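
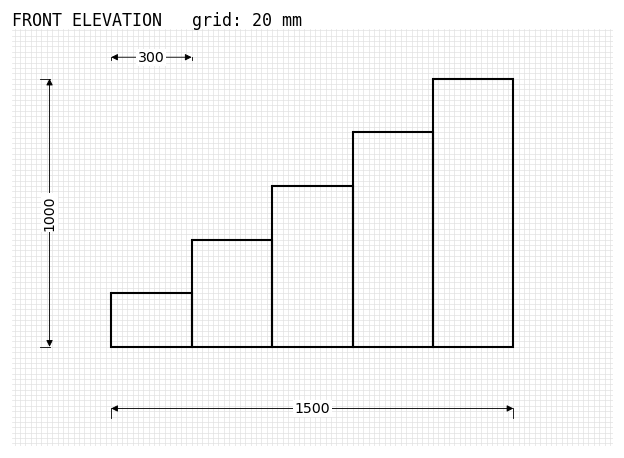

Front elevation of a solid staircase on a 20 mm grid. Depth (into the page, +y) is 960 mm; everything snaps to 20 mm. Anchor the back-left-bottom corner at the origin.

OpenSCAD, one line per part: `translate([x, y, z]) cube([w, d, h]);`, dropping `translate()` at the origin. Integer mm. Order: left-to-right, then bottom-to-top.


cube([300, 960, 200]);
translate([300, 0, 0]) cube([300, 960, 400]);
translate([600, 0, 0]) cube([300, 960, 600]);
translate([900, 0, 0]) cube([300, 960, 800]);
translate([1200, 0, 0]) cube([300, 960, 1000]);


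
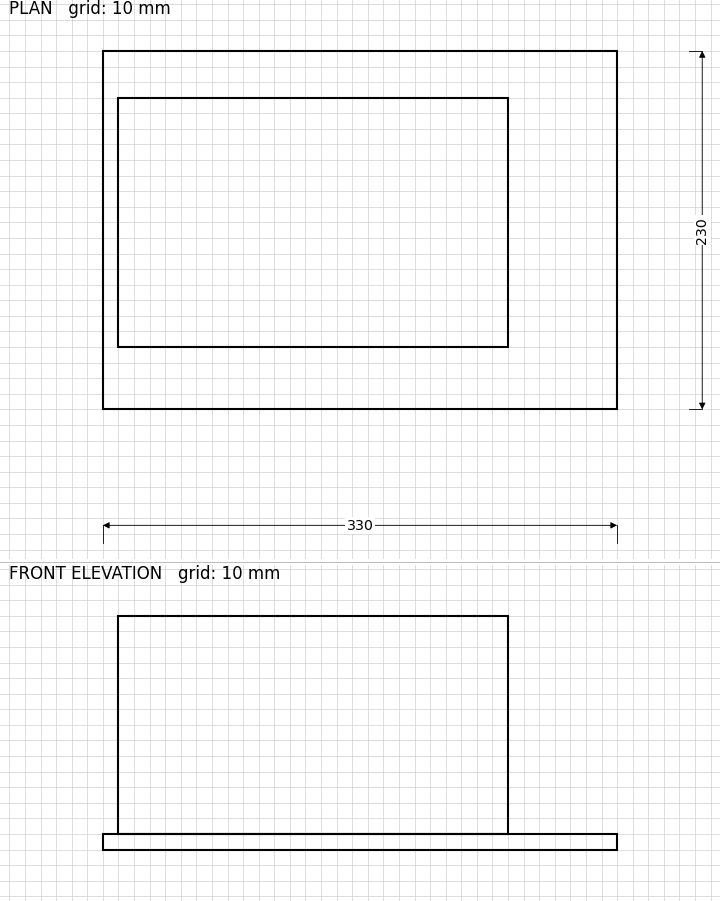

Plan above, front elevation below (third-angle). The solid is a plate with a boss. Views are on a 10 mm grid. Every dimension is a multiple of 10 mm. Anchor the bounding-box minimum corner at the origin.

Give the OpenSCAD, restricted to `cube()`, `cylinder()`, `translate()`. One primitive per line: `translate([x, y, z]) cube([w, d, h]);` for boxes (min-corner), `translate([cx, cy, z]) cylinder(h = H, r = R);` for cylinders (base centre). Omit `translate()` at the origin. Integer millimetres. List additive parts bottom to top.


cube([330, 230, 10]);
translate([10, 40, 10]) cube([250, 160, 140]);


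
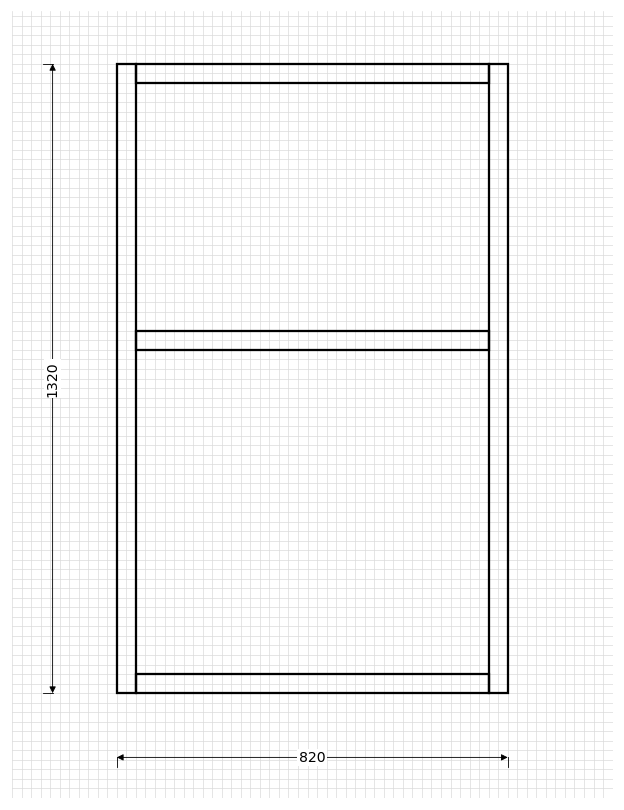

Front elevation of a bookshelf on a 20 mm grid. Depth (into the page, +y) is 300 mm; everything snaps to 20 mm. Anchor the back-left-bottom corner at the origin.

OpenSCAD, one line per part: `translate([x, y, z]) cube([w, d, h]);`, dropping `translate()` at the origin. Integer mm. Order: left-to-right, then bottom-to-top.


cube([40, 300, 1320]);
translate([40, 0, 0]) cube([740, 300, 40]);
translate([40, 0, 720]) cube([740, 300, 40]);
translate([40, 0, 1280]) cube([740, 300, 40]);
translate([780, 0, 0]) cube([40, 300, 1320]);


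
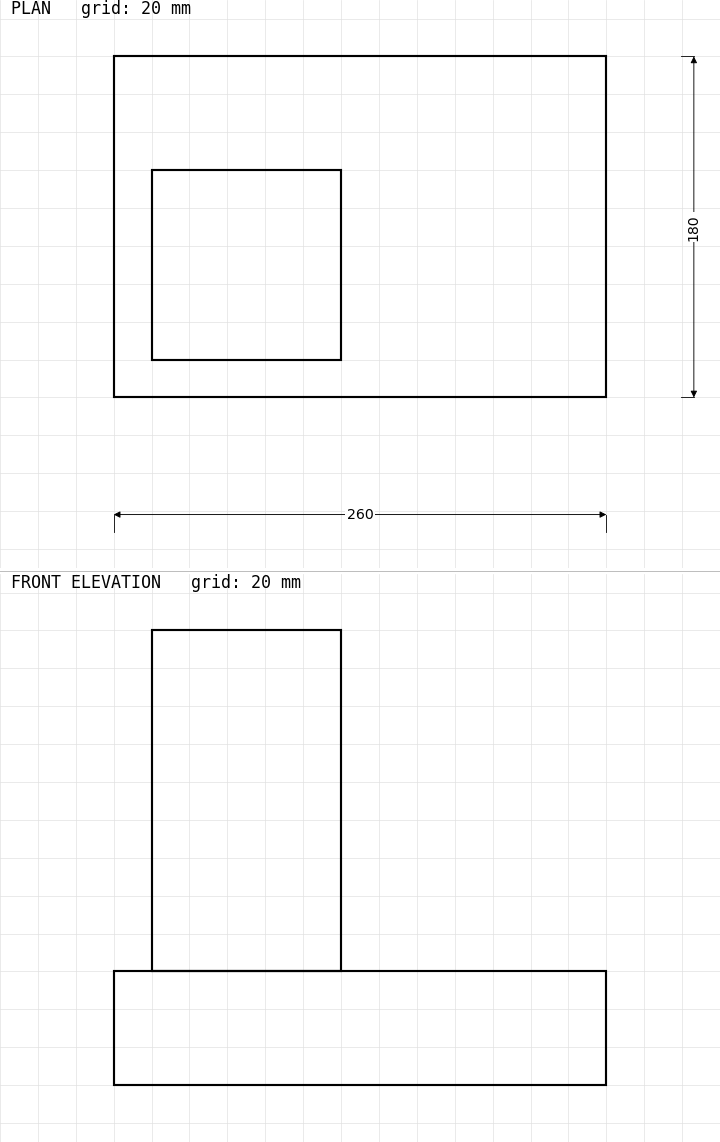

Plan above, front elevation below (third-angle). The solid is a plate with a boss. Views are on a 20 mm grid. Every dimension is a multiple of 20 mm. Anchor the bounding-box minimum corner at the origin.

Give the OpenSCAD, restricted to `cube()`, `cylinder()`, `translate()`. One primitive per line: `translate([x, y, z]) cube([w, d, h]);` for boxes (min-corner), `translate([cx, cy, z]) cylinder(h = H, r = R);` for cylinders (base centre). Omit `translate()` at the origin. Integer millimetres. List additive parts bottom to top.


cube([260, 180, 60]);
translate([20, 20, 60]) cube([100, 100, 180]);


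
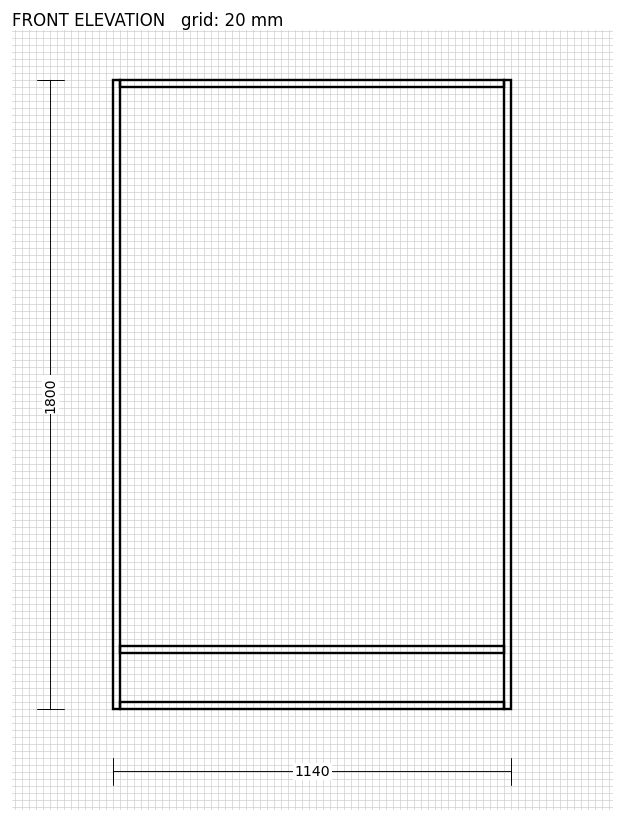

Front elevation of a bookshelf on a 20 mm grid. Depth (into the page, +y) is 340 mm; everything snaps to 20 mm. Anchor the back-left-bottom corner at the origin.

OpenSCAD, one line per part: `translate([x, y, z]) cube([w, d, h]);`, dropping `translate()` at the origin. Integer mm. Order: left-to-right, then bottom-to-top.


cube([20, 340, 1800]);
translate([20, 0, 0]) cube([1100, 340, 20]);
translate([20, 0, 160]) cube([1100, 340, 20]);
translate([20, 0, 1780]) cube([1100, 340, 20]);
translate([1120, 0, 0]) cube([20, 340, 1800]);


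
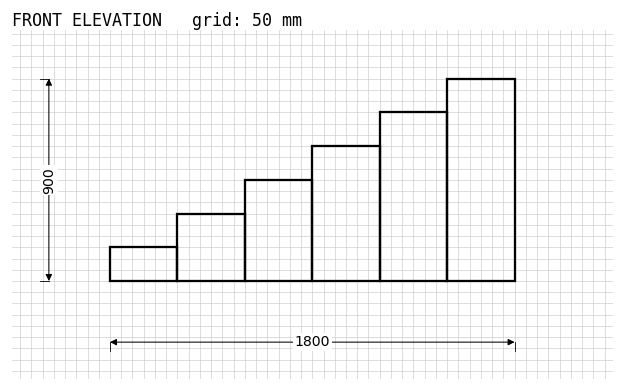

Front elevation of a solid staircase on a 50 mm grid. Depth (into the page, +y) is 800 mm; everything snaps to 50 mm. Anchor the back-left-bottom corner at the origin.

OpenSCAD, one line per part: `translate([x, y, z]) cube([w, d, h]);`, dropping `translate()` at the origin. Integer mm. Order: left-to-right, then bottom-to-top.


cube([300, 800, 150]);
translate([300, 0, 0]) cube([300, 800, 300]);
translate([600, 0, 0]) cube([300, 800, 450]);
translate([900, 0, 0]) cube([300, 800, 600]);
translate([1200, 0, 0]) cube([300, 800, 750]);
translate([1500, 0, 0]) cube([300, 800, 900]);


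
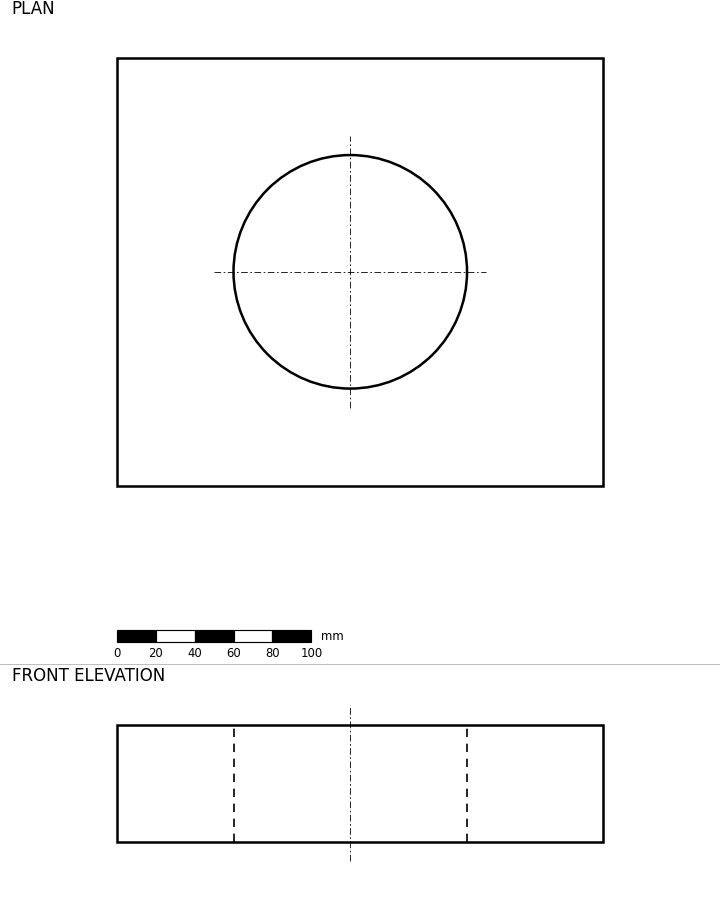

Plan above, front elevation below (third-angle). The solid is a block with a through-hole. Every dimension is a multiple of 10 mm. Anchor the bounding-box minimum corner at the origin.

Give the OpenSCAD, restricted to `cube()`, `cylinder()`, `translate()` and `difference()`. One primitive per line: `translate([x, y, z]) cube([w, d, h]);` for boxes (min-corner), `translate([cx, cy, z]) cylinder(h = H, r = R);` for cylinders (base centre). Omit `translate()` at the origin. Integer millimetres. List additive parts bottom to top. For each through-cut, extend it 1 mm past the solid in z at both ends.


difference() {
  cube([250, 220, 60]);
  translate([120, 110, -1]) cylinder(h = 62, r = 60);
}


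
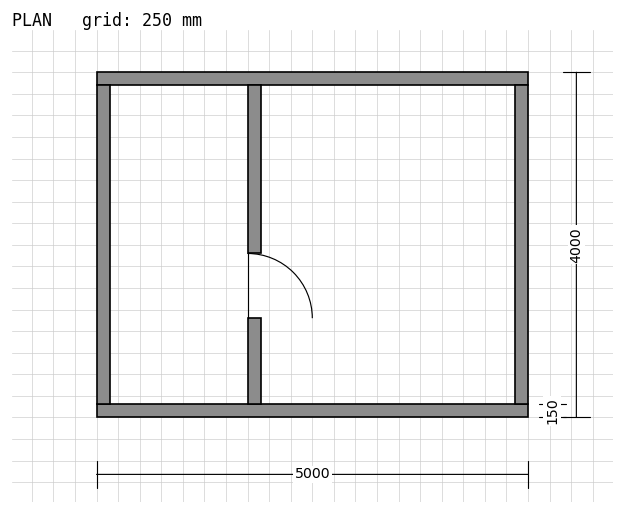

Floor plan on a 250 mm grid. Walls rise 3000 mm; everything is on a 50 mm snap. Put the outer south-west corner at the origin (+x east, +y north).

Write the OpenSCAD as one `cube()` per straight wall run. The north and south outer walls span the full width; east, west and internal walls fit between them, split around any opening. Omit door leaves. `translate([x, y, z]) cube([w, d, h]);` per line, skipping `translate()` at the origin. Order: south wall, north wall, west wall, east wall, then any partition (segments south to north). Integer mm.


cube([5000, 150, 3000]);
translate([0, 3850, 0]) cube([5000, 150, 3000]);
translate([0, 150, 0]) cube([150, 3700, 3000]);
translate([4850, 150, 0]) cube([150, 3700, 3000]);
translate([1750, 150, 0]) cube([150, 1000, 3000]);
translate([1750, 1900, 0]) cube([150, 1950, 3000]);


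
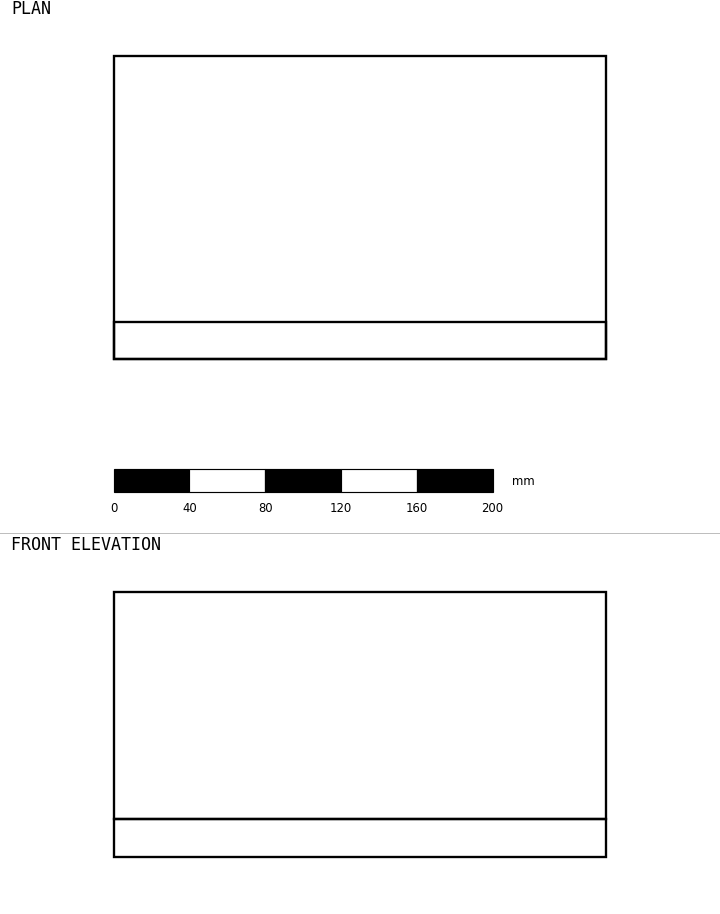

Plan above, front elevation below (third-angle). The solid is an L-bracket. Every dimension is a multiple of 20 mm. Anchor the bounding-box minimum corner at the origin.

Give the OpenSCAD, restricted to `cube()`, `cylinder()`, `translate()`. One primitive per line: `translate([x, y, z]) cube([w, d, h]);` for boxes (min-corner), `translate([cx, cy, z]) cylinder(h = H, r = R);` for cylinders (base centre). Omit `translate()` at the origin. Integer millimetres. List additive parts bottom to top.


cube([260, 160, 20]);
translate([0, 0, 20]) cube([260, 20, 120]);


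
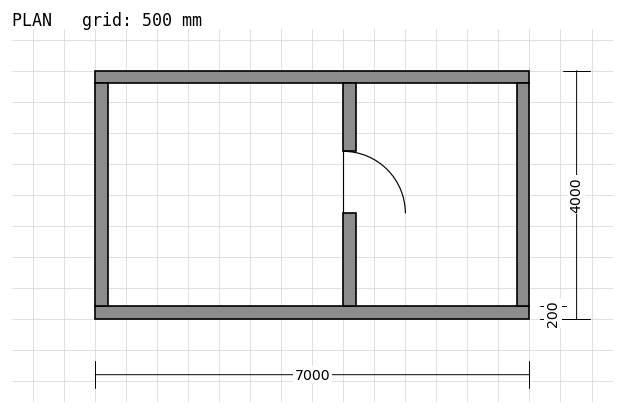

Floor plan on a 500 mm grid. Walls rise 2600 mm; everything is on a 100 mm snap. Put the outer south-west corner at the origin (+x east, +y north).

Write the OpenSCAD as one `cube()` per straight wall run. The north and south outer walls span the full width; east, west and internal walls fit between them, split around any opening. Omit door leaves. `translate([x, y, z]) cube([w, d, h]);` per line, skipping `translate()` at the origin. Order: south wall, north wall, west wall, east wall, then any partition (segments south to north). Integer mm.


cube([7000, 200, 2600]);
translate([0, 3800, 0]) cube([7000, 200, 2600]);
translate([0, 200, 0]) cube([200, 3600, 2600]);
translate([6800, 200, 0]) cube([200, 3600, 2600]);
translate([4000, 200, 0]) cube([200, 1500, 2600]);
translate([4000, 2700, 0]) cube([200, 1100, 2600]);


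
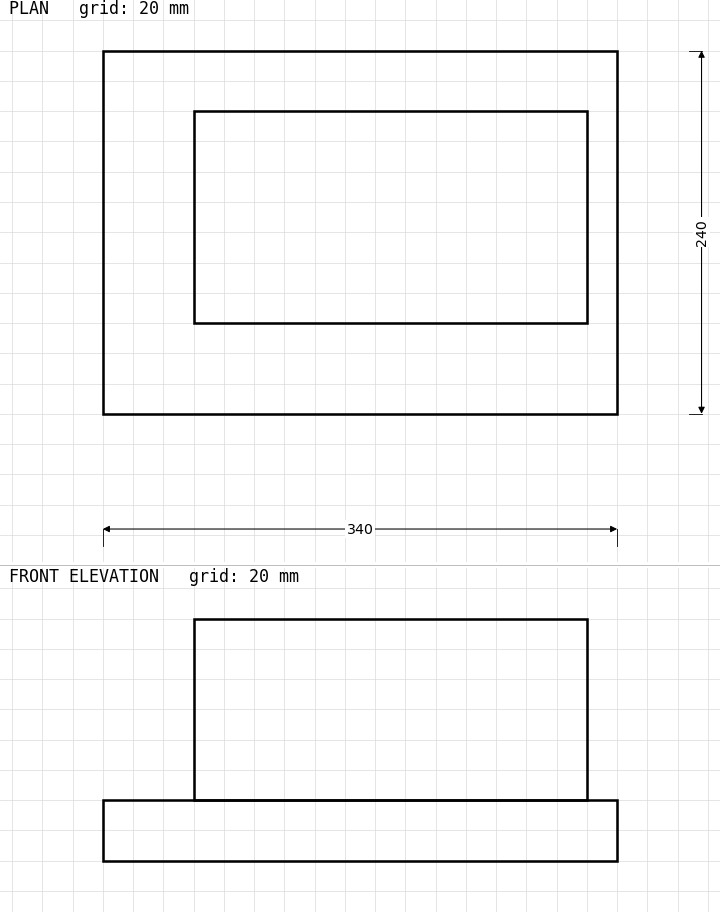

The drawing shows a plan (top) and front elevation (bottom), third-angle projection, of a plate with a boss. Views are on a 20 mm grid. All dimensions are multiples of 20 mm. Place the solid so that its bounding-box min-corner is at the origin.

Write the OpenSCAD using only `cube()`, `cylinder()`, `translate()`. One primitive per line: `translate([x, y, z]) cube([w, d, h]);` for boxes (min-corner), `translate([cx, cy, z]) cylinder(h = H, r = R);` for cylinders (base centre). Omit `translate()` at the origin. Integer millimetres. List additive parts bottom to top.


cube([340, 240, 40]);
translate([60, 60, 40]) cube([260, 140, 120]);


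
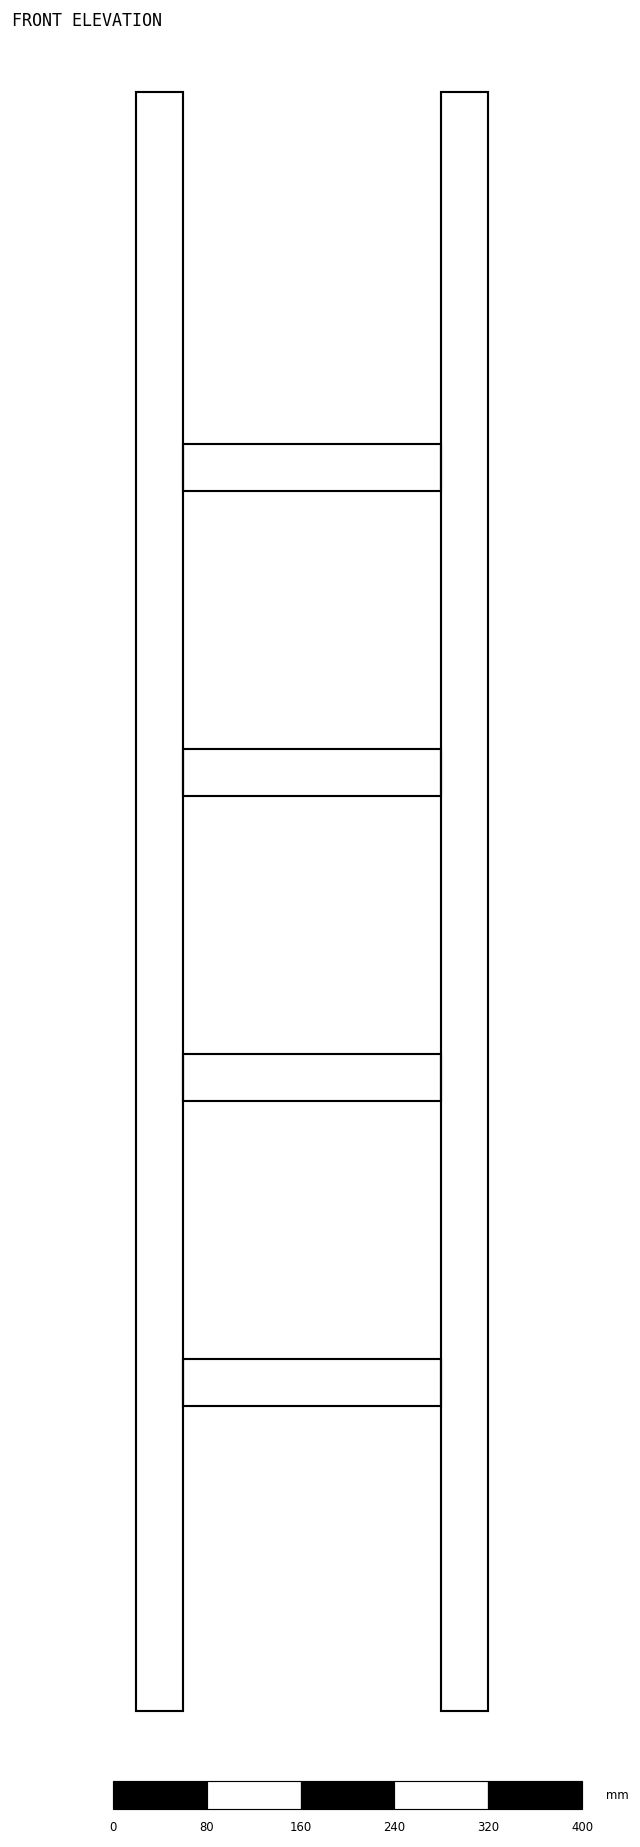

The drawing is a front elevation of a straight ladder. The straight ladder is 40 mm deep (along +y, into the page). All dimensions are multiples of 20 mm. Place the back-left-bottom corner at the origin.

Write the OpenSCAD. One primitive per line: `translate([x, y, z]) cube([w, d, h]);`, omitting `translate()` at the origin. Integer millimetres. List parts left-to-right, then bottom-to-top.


cube([40, 40, 1380]);
translate([40, 0, 260]) cube([220, 40, 40]);
translate([40, 0, 520]) cube([220, 40, 40]);
translate([40, 0, 780]) cube([220, 40, 40]);
translate([40, 0, 1040]) cube([220, 40, 40]);
translate([260, 0, 0]) cube([40, 40, 1380]);


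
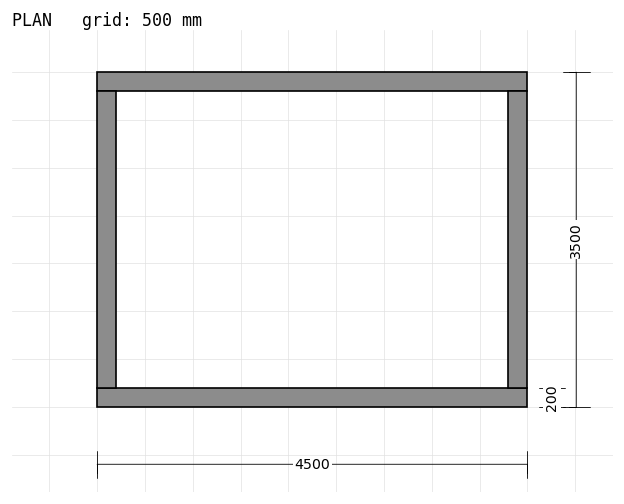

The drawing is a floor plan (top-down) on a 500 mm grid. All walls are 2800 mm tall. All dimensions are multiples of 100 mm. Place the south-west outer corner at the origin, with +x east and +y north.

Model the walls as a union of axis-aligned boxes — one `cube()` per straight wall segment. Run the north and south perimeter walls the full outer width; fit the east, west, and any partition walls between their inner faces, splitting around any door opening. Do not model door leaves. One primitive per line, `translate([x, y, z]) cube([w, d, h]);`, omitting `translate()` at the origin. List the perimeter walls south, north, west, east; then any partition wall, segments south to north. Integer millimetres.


cube([4500, 200, 2800]);
translate([0, 3300, 0]) cube([4500, 200, 2800]);
translate([0, 200, 0]) cube([200, 3100, 2800]);
translate([4300, 200, 0]) cube([200, 3100, 2800]);


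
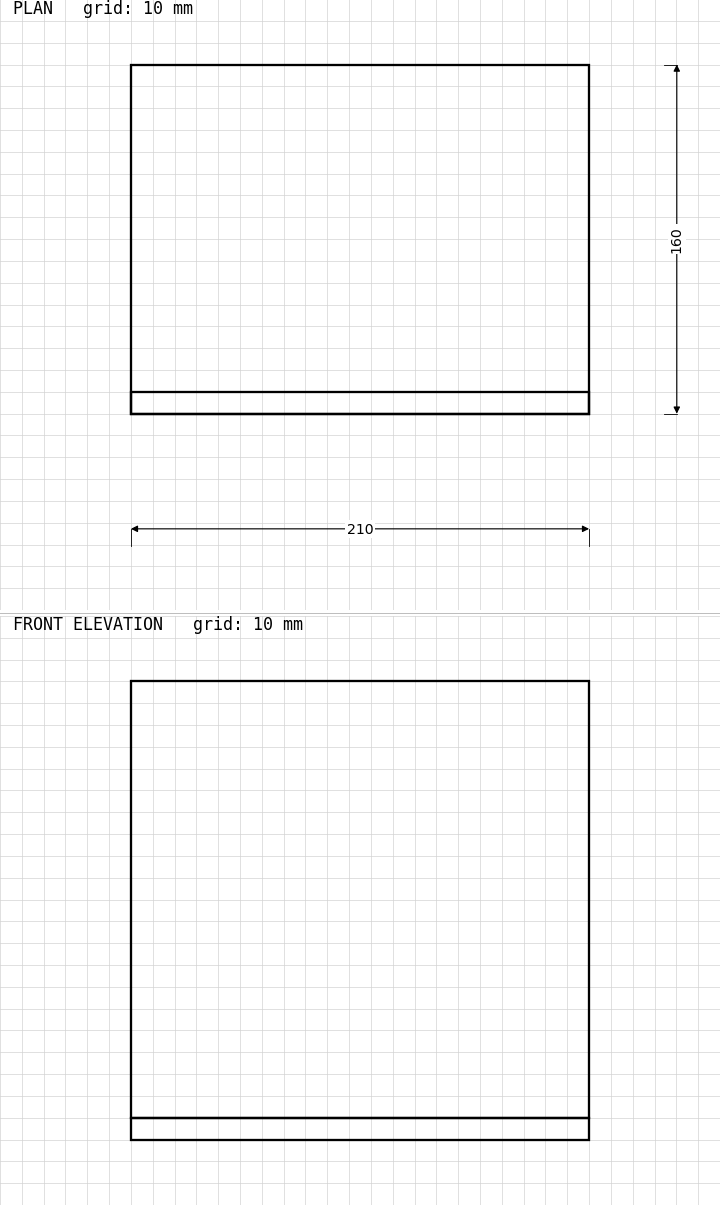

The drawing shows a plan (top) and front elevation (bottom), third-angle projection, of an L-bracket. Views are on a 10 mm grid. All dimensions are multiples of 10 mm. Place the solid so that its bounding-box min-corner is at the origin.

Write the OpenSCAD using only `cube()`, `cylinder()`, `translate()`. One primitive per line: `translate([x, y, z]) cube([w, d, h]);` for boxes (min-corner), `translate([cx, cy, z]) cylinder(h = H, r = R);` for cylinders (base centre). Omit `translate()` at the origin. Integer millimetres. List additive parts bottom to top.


cube([210, 160, 10]);
translate([0, 0, 10]) cube([210, 10, 200]);


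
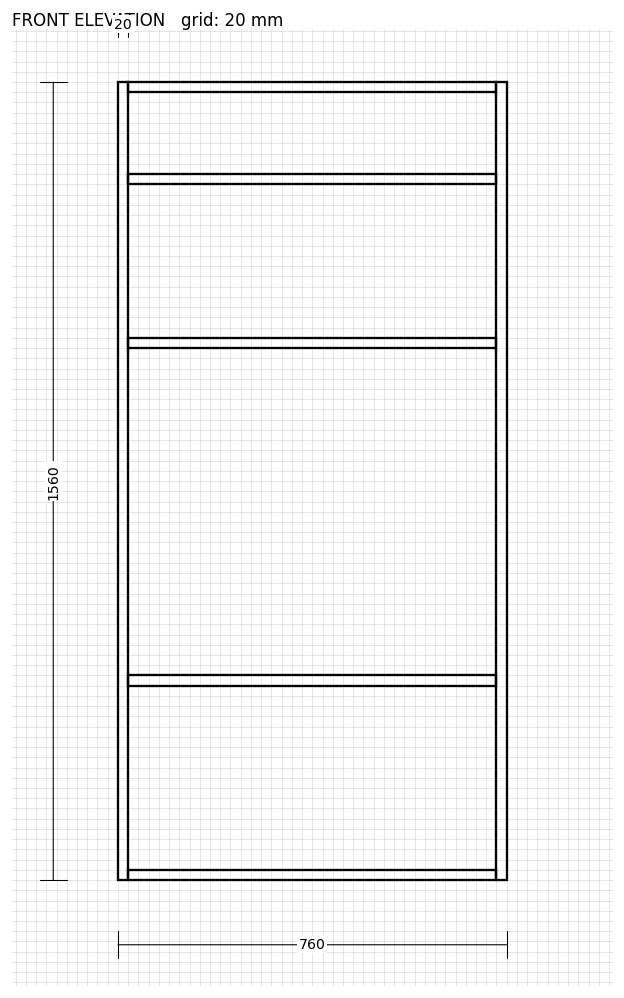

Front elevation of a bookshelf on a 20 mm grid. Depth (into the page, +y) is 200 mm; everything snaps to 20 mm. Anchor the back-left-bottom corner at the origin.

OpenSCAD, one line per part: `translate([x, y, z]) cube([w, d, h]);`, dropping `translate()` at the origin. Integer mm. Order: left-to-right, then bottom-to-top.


cube([20, 200, 1560]);
translate([20, 0, 0]) cube([720, 200, 20]);
translate([20, 0, 380]) cube([720, 200, 20]);
translate([20, 0, 1040]) cube([720, 200, 20]);
translate([20, 0, 1360]) cube([720, 200, 20]);
translate([20, 0, 1540]) cube([720, 200, 20]);
translate([740, 0, 0]) cube([20, 200, 1560]);


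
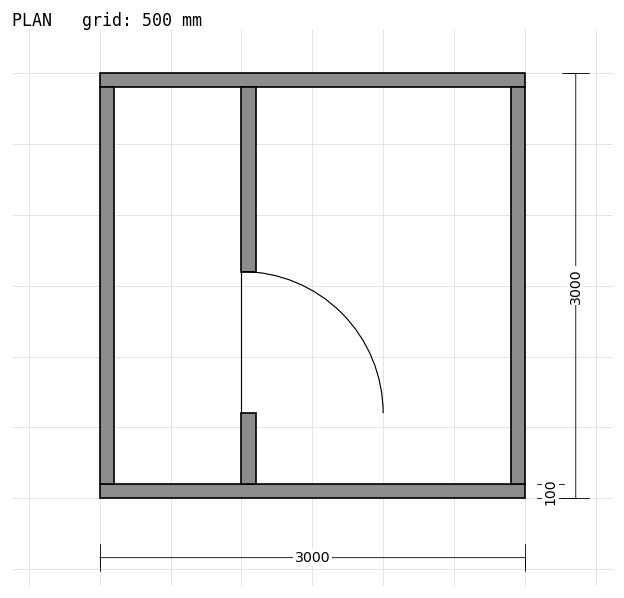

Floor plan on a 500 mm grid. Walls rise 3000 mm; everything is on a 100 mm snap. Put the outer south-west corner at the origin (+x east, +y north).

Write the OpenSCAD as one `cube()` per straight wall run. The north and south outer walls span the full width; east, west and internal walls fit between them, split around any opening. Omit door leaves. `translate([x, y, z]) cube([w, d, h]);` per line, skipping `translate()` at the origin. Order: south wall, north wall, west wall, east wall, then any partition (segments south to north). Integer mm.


cube([3000, 100, 3000]);
translate([0, 2900, 0]) cube([3000, 100, 3000]);
translate([0, 100, 0]) cube([100, 2800, 3000]);
translate([2900, 100, 0]) cube([100, 2800, 3000]);
translate([1000, 100, 0]) cube([100, 500, 3000]);
translate([1000, 1600, 0]) cube([100, 1300, 3000]);


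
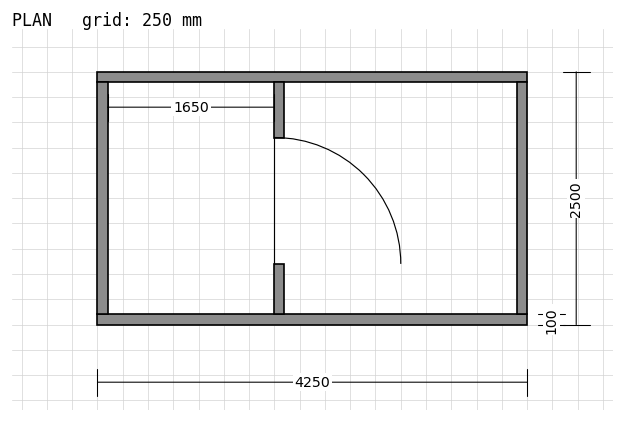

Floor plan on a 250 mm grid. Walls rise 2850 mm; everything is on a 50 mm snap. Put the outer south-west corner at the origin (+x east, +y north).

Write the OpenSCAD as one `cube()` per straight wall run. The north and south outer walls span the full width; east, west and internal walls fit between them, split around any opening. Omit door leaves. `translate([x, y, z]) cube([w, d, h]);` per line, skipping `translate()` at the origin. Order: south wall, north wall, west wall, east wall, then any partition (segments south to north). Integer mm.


cube([4250, 100, 2850]);
translate([0, 2400, 0]) cube([4250, 100, 2850]);
translate([0, 100, 0]) cube([100, 2300, 2850]);
translate([4150, 100, 0]) cube([100, 2300, 2850]);
translate([1750, 100, 0]) cube([100, 500, 2850]);
translate([1750, 1850, 0]) cube([100, 550, 2850]);


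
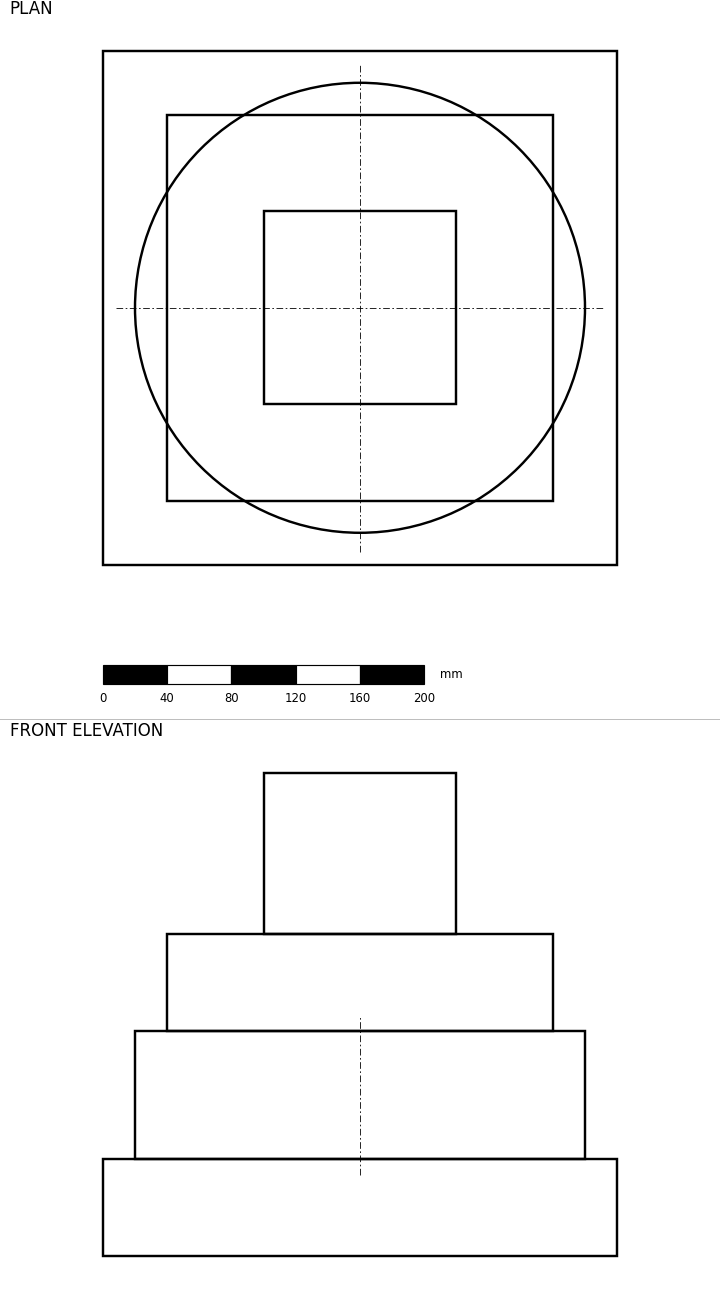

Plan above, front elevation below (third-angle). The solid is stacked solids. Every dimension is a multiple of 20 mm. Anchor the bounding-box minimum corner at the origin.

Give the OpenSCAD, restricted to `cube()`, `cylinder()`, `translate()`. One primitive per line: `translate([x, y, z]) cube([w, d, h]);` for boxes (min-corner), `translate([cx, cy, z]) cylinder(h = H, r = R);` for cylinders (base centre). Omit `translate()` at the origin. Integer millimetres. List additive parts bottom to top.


cube([320, 320, 60]);
translate([160, 160, 60]) cylinder(h = 80, r = 140);
translate([40, 40, 140]) cube([240, 240, 60]);
translate([100, 100, 200]) cube([120, 120, 100]);


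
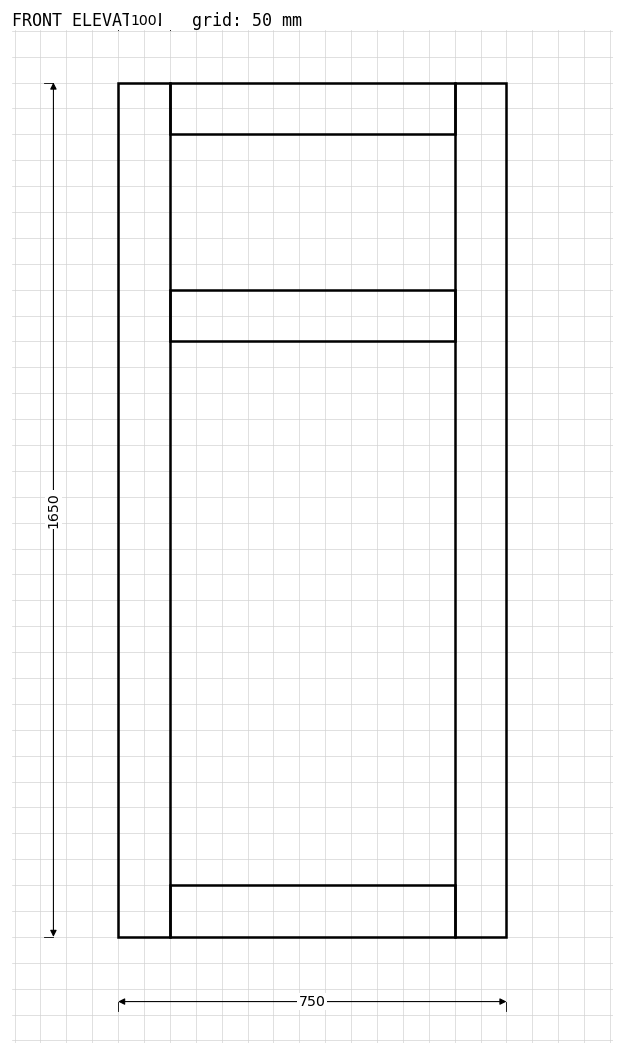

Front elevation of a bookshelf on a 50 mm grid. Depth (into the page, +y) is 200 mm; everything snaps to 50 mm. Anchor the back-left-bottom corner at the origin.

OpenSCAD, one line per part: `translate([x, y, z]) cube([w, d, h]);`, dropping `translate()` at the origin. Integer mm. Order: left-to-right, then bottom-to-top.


cube([100, 200, 1650]);
translate([100, 0, 0]) cube([550, 200, 100]);
translate([100, 0, 1150]) cube([550, 200, 100]);
translate([100, 0, 1550]) cube([550, 200, 100]);
translate([650, 0, 0]) cube([100, 200, 1650]);


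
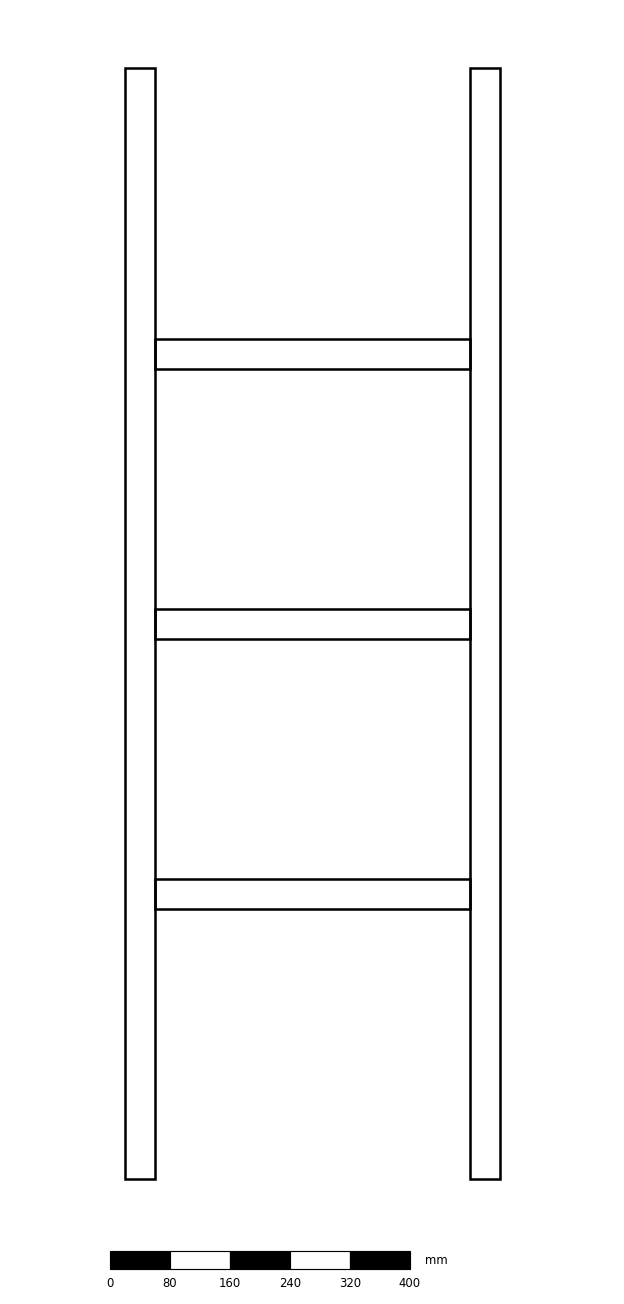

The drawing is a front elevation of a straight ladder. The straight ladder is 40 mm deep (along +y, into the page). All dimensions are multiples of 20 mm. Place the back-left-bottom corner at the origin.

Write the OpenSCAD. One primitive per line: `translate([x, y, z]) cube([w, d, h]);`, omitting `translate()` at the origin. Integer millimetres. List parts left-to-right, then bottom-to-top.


cube([40, 40, 1480]);
translate([40, 0, 360]) cube([420, 40, 40]);
translate([40, 0, 720]) cube([420, 40, 40]);
translate([40, 0, 1080]) cube([420, 40, 40]);
translate([460, 0, 0]) cube([40, 40, 1480]);


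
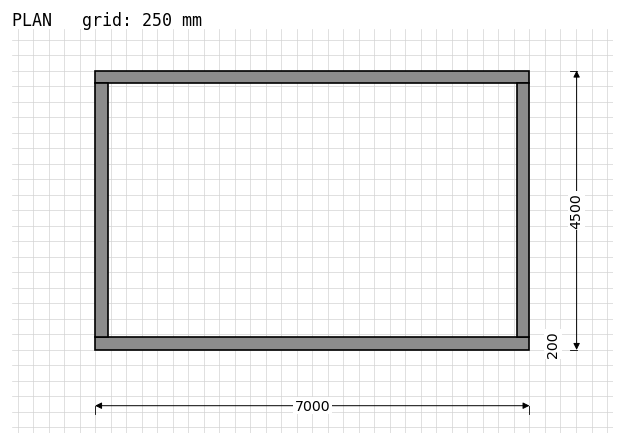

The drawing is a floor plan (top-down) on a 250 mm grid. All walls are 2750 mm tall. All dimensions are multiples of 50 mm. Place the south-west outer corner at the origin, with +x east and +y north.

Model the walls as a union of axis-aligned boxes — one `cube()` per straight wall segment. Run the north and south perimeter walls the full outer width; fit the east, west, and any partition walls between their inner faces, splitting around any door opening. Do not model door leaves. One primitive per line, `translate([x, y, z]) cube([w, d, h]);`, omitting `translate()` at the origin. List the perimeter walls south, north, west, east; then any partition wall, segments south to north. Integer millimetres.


cube([7000, 200, 2750]);
translate([0, 4300, 0]) cube([7000, 200, 2750]);
translate([0, 200, 0]) cube([200, 4100, 2750]);
translate([6800, 200, 0]) cube([200, 4100, 2750]);


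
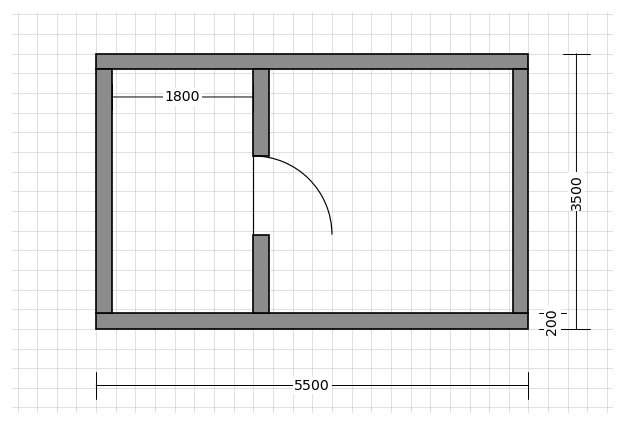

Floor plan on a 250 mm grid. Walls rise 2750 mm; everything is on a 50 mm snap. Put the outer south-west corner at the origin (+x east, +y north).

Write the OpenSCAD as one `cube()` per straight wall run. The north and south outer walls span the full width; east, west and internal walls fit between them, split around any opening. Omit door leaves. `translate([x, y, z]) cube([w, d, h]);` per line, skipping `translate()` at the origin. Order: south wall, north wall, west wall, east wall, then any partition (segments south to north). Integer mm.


cube([5500, 200, 2750]);
translate([0, 3300, 0]) cube([5500, 200, 2750]);
translate([0, 200, 0]) cube([200, 3100, 2750]);
translate([5300, 200, 0]) cube([200, 3100, 2750]);
translate([2000, 200, 0]) cube([200, 1000, 2750]);
translate([2000, 2200, 0]) cube([200, 1100, 2750]);


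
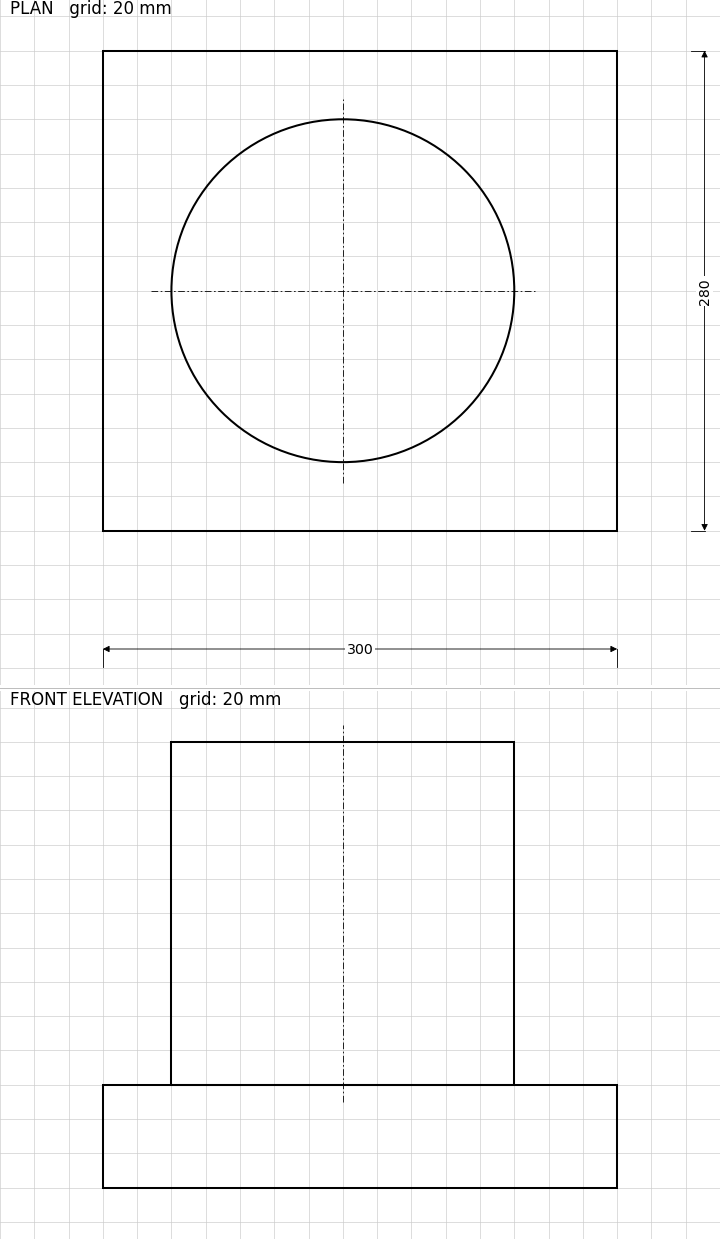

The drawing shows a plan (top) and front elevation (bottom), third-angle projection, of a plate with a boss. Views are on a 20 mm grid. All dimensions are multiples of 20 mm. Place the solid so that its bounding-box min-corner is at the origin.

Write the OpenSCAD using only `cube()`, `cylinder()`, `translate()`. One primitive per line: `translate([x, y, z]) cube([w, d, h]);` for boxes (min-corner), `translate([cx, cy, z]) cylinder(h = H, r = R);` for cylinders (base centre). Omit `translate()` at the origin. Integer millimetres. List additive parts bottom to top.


cube([300, 280, 60]);
translate([140, 140, 60]) cylinder(h = 200, r = 100);


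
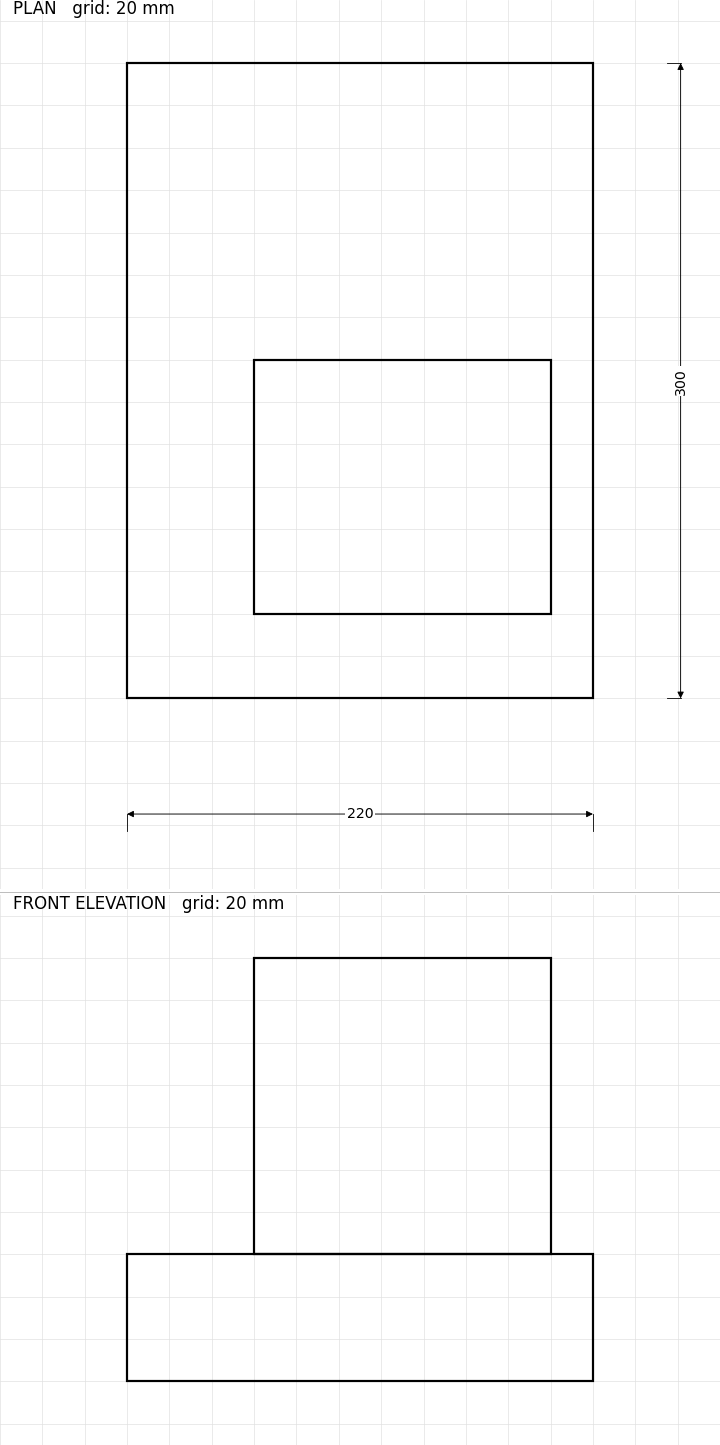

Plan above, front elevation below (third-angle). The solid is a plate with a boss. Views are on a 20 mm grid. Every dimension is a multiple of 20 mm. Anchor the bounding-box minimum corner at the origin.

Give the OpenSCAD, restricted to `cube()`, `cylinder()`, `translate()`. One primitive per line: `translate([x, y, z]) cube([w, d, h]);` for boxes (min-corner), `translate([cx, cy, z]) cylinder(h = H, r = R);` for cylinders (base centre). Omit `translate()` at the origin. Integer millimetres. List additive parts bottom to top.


cube([220, 300, 60]);
translate([60, 40, 60]) cube([140, 120, 140]);


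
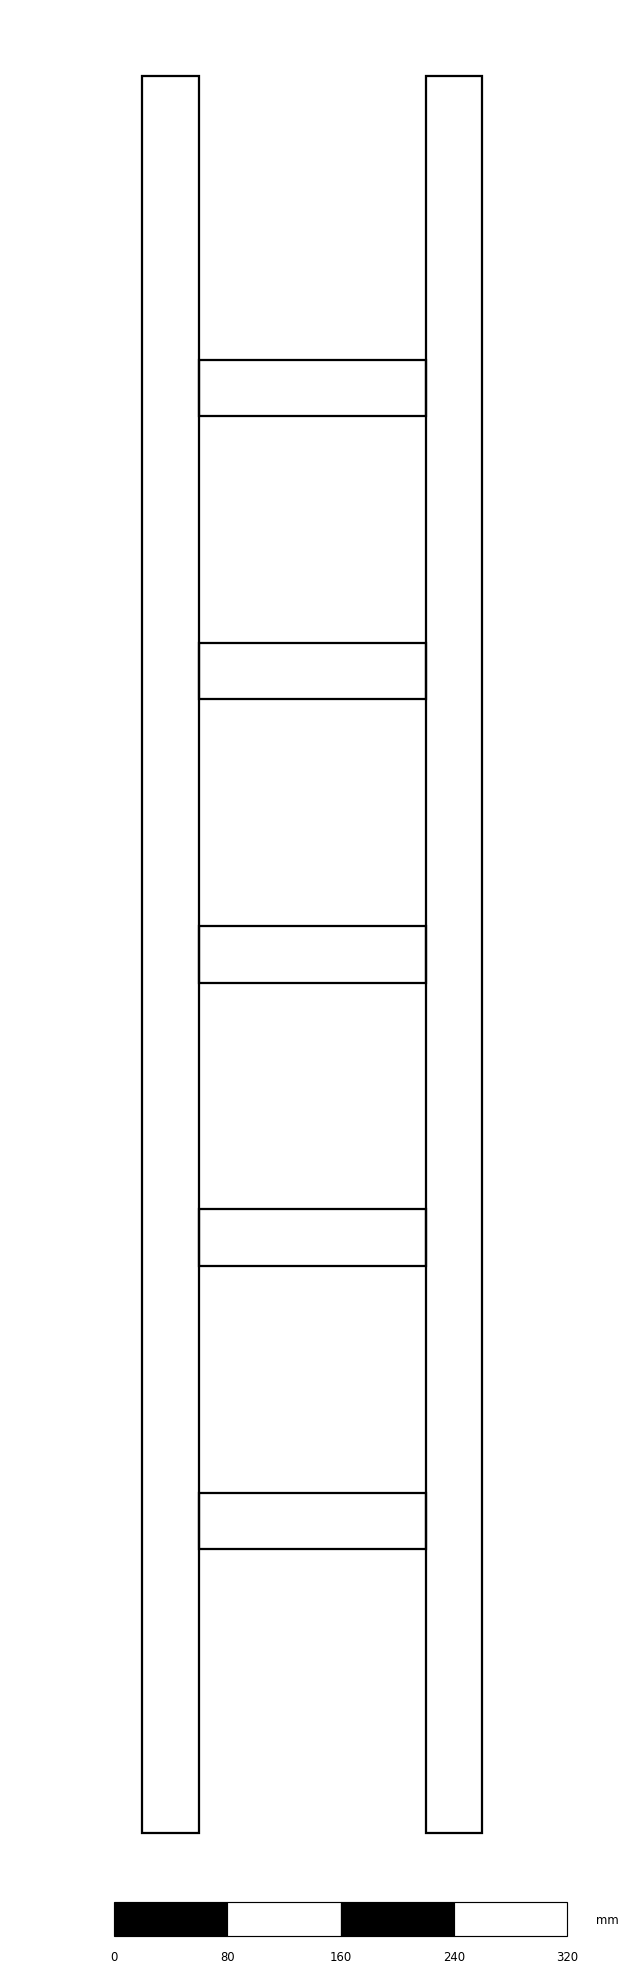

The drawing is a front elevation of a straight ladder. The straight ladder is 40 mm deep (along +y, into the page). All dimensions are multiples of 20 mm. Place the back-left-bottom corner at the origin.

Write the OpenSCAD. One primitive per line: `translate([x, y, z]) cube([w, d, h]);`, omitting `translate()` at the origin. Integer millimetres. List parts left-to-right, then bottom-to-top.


cube([40, 40, 1240]);
translate([40, 0, 200]) cube([160, 40, 40]);
translate([40, 0, 400]) cube([160, 40, 40]);
translate([40, 0, 600]) cube([160, 40, 40]);
translate([40, 0, 800]) cube([160, 40, 40]);
translate([40, 0, 1000]) cube([160, 40, 40]);
translate([200, 0, 0]) cube([40, 40, 1240]);


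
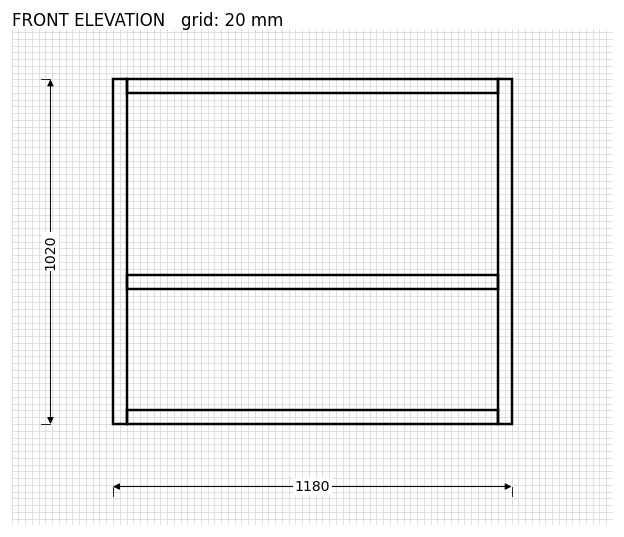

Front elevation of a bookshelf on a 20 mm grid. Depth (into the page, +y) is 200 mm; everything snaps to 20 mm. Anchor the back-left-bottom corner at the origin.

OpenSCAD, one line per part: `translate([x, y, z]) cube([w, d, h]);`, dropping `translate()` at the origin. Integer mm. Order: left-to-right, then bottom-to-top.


cube([40, 200, 1020]);
translate([40, 0, 0]) cube([1100, 200, 40]);
translate([40, 0, 400]) cube([1100, 200, 40]);
translate([40, 0, 980]) cube([1100, 200, 40]);
translate([1140, 0, 0]) cube([40, 200, 1020]);


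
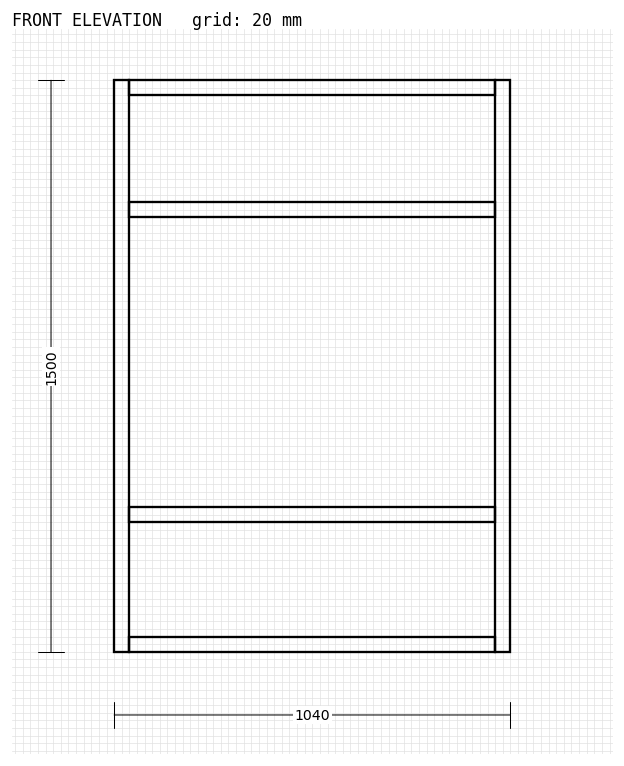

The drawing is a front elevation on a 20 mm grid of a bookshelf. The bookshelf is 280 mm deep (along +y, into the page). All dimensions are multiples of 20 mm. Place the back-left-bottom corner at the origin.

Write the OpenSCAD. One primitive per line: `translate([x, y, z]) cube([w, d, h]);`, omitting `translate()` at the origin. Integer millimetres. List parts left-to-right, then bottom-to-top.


cube([40, 280, 1500]);
translate([40, 0, 0]) cube([960, 280, 40]);
translate([40, 0, 340]) cube([960, 280, 40]);
translate([40, 0, 1140]) cube([960, 280, 40]);
translate([40, 0, 1460]) cube([960, 280, 40]);
translate([1000, 0, 0]) cube([40, 280, 1500]);


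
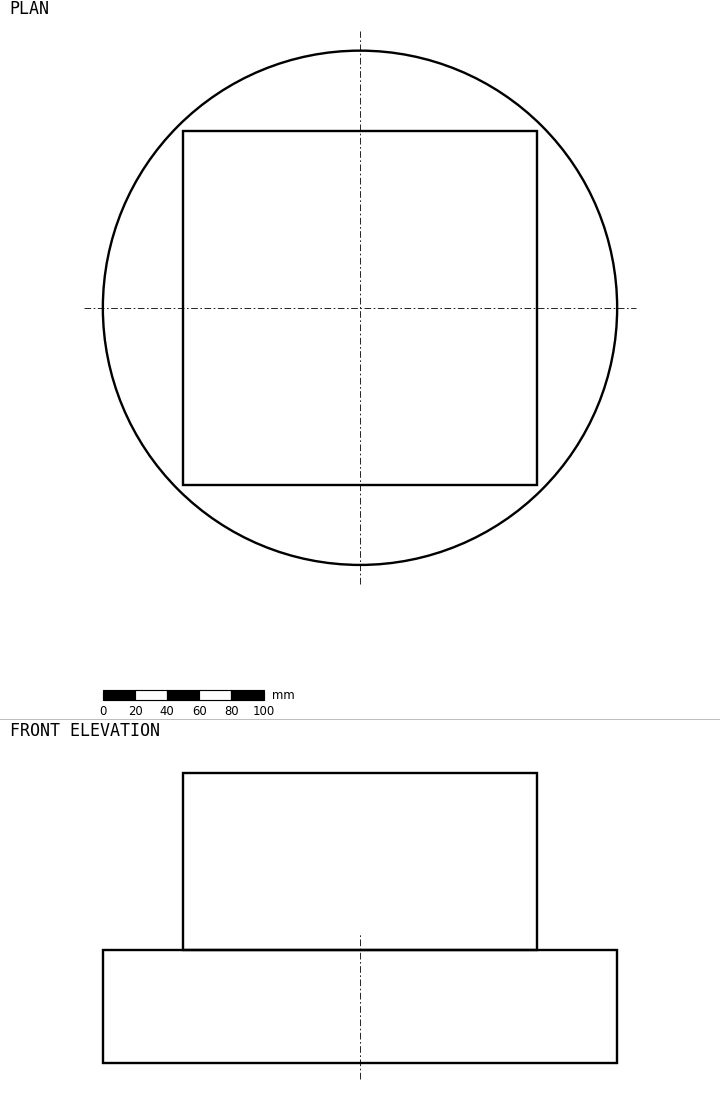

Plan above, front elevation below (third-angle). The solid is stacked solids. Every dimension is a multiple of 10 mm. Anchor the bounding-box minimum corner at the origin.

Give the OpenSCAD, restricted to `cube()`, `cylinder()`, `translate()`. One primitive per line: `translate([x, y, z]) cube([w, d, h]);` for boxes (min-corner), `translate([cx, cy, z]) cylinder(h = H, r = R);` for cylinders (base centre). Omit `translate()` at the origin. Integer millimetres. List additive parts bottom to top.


translate([160, 160, 0]) cylinder(h = 70, r = 160);
translate([50, 50, 70]) cube([220, 220, 110]);


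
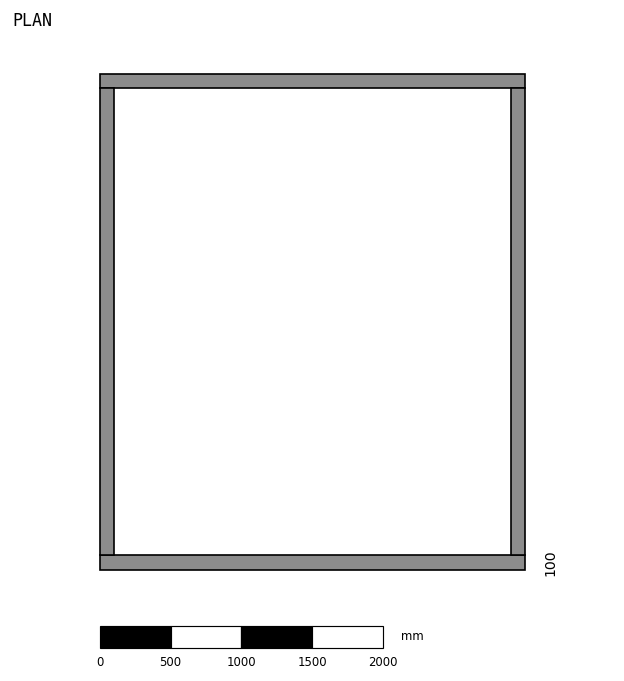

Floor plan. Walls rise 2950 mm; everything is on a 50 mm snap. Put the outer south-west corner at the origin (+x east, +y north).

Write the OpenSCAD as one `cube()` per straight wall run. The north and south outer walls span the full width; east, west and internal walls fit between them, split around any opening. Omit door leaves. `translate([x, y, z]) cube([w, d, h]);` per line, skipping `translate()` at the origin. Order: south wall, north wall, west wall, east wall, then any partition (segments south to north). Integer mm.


cube([3000, 100, 2950]);
translate([0, 3400, 0]) cube([3000, 100, 2950]);
translate([0, 100, 0]) cube([100, 3300, 2950]);
translate([2900, 100, 0]) cube([100, 3300, 2950]);


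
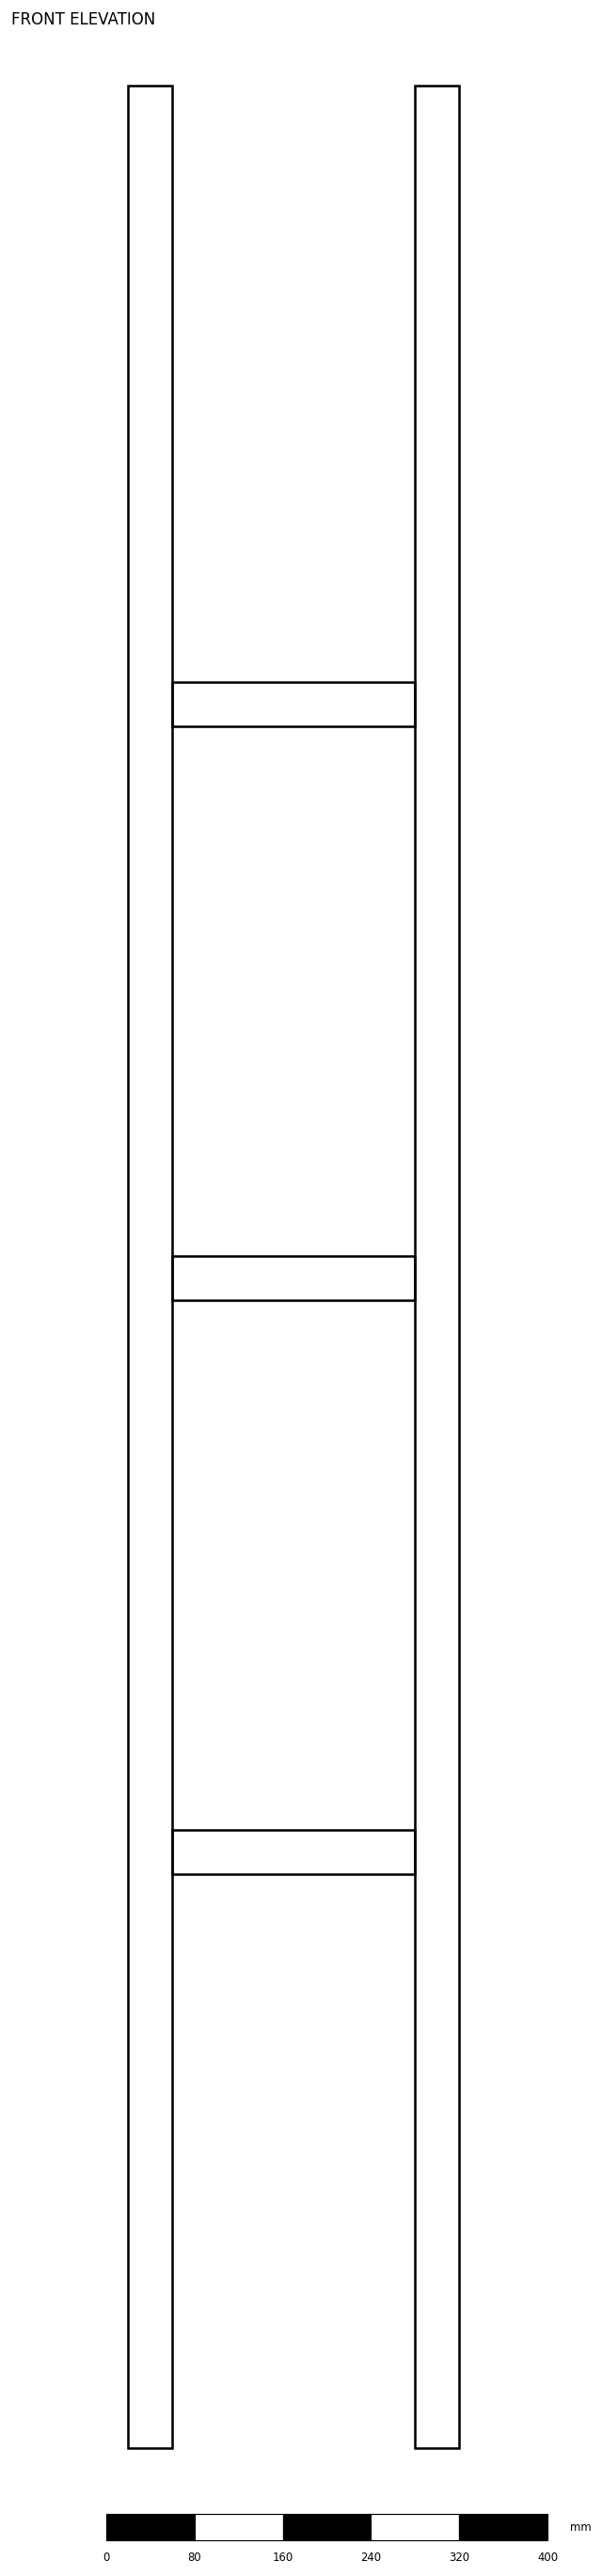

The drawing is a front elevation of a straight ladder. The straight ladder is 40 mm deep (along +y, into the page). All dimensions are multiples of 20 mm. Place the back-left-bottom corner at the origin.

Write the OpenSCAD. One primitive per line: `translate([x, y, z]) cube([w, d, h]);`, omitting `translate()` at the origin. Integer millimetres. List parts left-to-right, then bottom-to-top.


cube([40, 40, 2140]);
translate([40, 0, 520]) cube([220, 40, 40]);
translate([40, 0, 1040]) cube([220, 40, 40]);
translate([40, 0, 1560]) cube([220, 40, 40]);
translate([260, 0, 0]) cube([40, 40, 2140]);


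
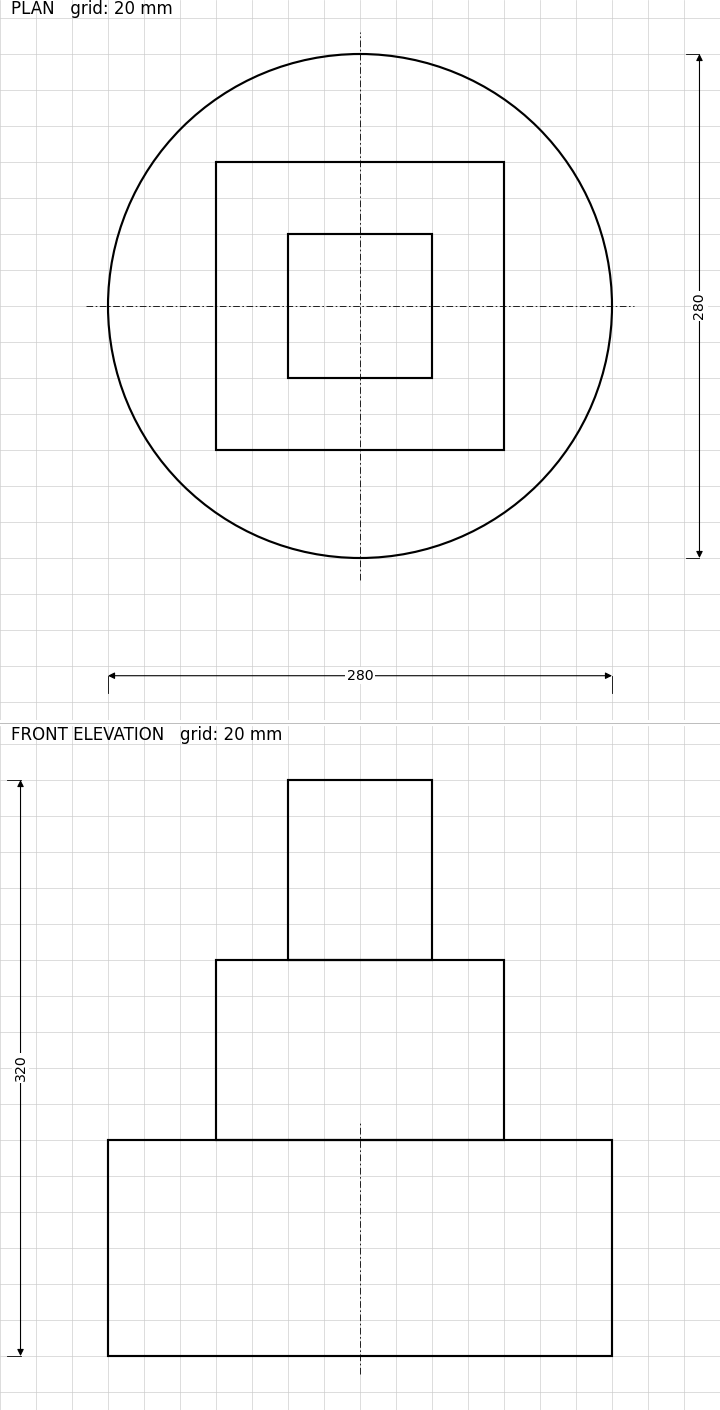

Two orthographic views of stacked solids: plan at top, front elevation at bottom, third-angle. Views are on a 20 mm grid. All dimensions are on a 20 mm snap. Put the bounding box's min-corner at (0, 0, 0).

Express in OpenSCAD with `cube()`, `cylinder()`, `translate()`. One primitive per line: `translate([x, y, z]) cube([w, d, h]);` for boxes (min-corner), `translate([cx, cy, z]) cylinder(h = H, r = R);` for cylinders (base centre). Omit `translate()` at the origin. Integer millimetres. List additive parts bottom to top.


translate([140, 140, 0]) cylinder(h = 120, r = 140);
translate([60, 60, 120]) cube([160, 160, 100]);
translate([100, 100, 220]) cube([80, 80, 100]);


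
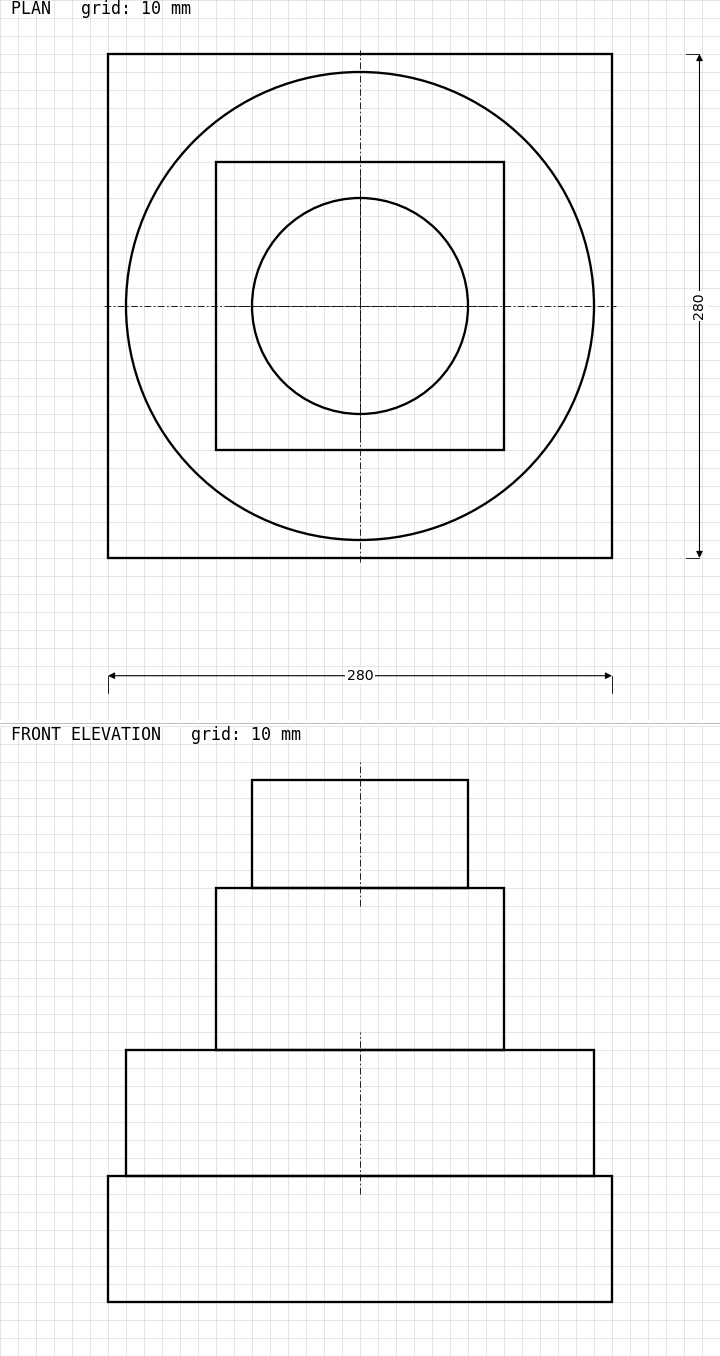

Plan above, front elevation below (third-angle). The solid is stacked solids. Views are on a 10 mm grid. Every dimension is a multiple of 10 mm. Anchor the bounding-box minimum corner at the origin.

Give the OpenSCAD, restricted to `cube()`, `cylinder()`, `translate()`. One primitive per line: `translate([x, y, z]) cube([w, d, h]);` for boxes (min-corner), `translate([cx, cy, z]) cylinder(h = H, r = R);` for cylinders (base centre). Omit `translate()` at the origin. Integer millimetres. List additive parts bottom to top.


cube([280, 280, 70]);
translate([140, 140, 70]) cylinder(h = 70, r = 130);
translate([60, 60, 140]) cube([160, 160, 90]);
translate([140, 140, 230]) cylinder(h = 60, r = 60);


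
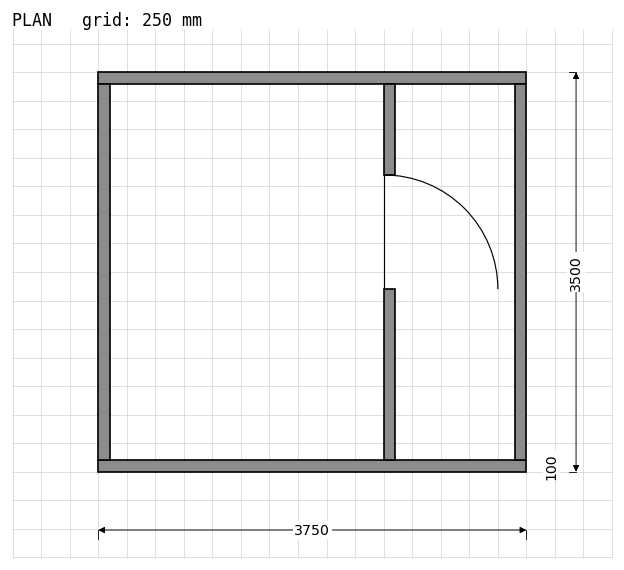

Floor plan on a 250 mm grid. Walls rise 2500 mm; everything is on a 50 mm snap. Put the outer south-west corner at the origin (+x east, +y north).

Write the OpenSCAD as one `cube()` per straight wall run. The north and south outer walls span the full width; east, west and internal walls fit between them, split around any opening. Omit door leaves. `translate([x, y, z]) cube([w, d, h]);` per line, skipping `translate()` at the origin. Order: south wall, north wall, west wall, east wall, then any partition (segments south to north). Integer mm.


cube([3750, 100, 2500]);
translate([0, 3400, 0]) cube([3750, 100, 2500]);
translate([0, 100, 0]) cube([100, 3300, 2500]);
translate([3650, 100, 0]) cube([100, 3300, 2500]);
translate([2500, 100, 0]) cube([100, 1500, 2500]);
translate([2500, 2600, 0]) cube([100, 800, 2500]);


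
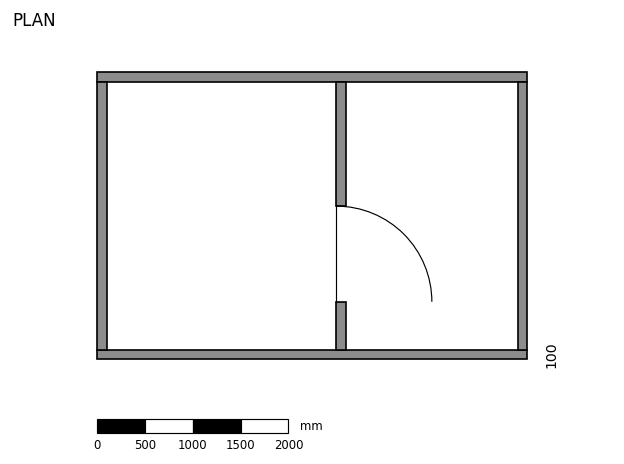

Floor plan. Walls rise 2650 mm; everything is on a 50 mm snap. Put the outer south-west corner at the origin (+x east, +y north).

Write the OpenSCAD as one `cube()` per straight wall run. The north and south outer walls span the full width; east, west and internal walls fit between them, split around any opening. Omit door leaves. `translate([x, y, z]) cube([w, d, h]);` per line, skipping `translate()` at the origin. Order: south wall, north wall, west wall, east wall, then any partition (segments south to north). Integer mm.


cube([4500, 100, 2650]);
translate([0, 2900, 0]) cube([4500, 100, 2650]);
translate([0, 100, 0]) cube([100, 2800, 2650]);
translate([4400, 100, 0]) cube([100, 2800, 2650]);
translate([2500, 100, 0]) cube([100, 500, 2650]);
translate([2500, 1600, 0]) cube([100, 1300, 2650]);


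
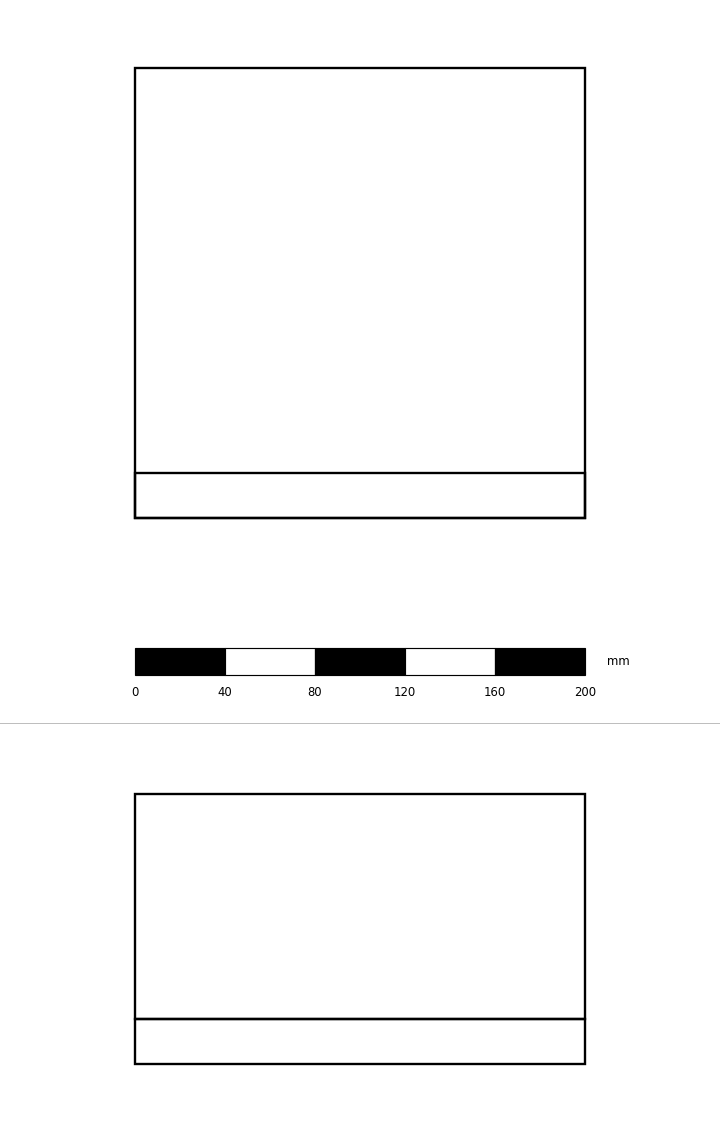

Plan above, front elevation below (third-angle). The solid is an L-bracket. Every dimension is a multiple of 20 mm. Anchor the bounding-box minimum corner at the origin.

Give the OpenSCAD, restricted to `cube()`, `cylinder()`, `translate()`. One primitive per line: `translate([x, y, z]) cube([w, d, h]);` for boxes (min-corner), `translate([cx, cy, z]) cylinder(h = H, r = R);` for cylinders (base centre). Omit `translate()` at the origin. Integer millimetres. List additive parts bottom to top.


cube([200, 200, 20]);
translate([0, 0, 20]) cube([200, 20, 100]);
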